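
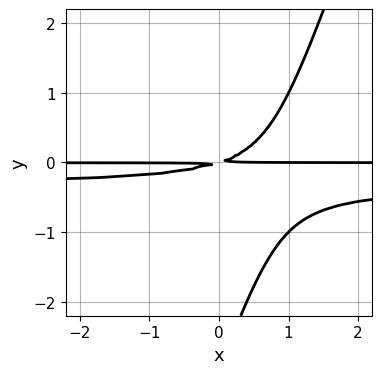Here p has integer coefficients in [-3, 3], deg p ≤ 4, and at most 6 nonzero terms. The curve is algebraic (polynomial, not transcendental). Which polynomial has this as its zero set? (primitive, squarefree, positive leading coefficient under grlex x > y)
3*x*y^2 - y^3 + x*y - 3*y^2

1. deg p = 3.
2. From the visible intercepts: the visible x-axis segment lies entirely on the curve.
3. These observations pin down the coefficients.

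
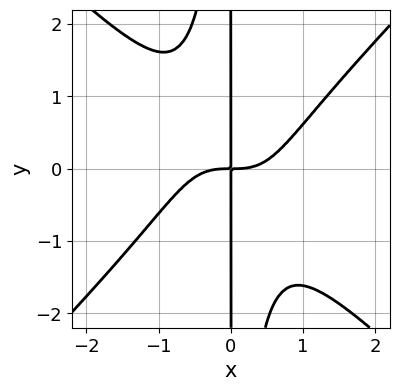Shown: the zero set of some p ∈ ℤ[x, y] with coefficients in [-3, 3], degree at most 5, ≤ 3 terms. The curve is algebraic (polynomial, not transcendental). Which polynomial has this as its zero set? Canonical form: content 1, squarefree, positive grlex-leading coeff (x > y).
(a) deg p = 4. No degree-3 curve has this shape.
(b) Observable constraints: the visible y-axis segment lies entirely on the curve.
(c) The integer polynomial consistent with all of this is the stated p.

x^4 - x^2*y^2 - x*y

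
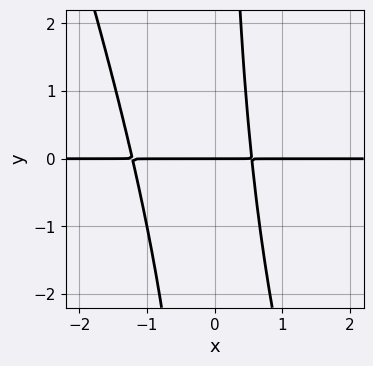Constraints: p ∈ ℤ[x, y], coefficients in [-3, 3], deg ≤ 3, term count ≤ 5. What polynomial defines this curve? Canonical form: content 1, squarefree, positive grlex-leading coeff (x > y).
3*x^2*y + x*y^2 + 2*x*y - 2*y

The degree is 3 — the shape is more complex than any degree-2 curve.
Observable constraints: it meets the y-axis at y = 0 (among the integer gridlines); the visible x-axis segment lies entirely on the curve.
The integer polynomial consistent with all of this is the stated p.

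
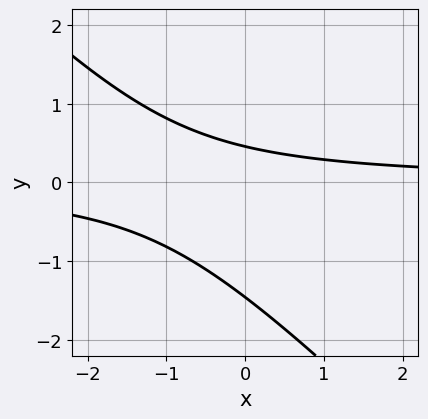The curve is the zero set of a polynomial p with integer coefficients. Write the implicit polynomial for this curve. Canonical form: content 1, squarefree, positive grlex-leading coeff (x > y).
(a) Degree: a generic line meets the curve in up to 2 points, so deg p = 2.
(b) From the axis intercepts and sections: it misses every integer gridline on the x-axis.
(c) Together with the visible shape, these determine p as stated.

3*x*y + 3*y^2 + 3*y - 2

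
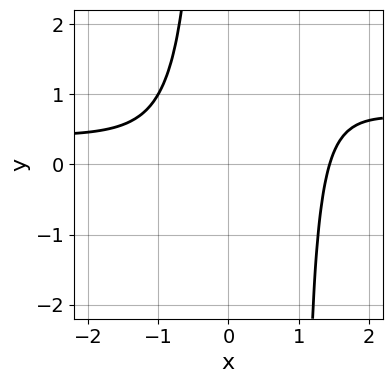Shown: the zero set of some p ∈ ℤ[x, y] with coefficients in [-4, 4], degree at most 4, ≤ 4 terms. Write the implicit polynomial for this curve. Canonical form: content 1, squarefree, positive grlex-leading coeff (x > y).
2*x^3*y - x^3 - 2*x^2*y + 3

(a) Degree: no degree-3 curve has this shape, so deg p = 4.
(b) From the axis intercepts and sections: it misses every integer gridline on the y-axis.
(c) Putting this together gives p.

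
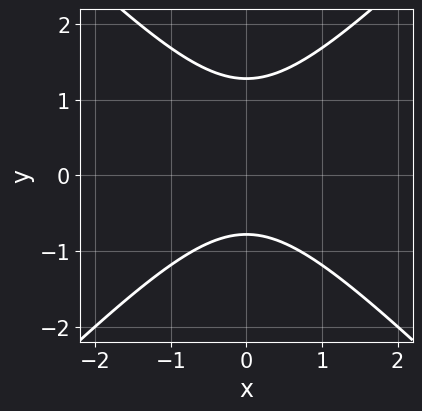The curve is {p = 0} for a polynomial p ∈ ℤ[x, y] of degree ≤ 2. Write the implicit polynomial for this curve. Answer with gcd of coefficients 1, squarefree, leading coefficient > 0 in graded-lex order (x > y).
(a) The degree is 2 — no degree-1 curve has this shape.
(b) Symmetries: it's symmetric under x → −x, forcing even powers of x.
(c) From the axis intercepts and sections: it misses every integer gridline on the x-axis.
(d) The integer polynomial consistent with all of this is the stated p.

2*x^2 - 2*y^2 + y + 2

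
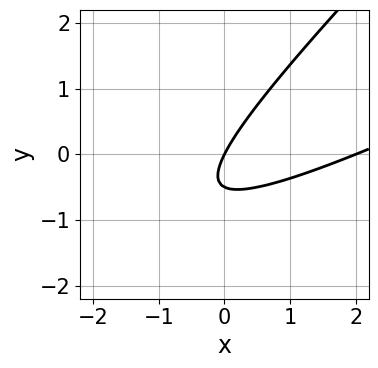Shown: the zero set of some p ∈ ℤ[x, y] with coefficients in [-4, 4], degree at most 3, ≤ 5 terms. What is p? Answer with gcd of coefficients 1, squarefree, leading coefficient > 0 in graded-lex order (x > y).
x^2 - 3*x*y + 2*y^2 - 2*x + y

(a) The degree is 2 — the shape is more complex than any degree-1 curve.
(b) From the visible intercepts: one y-axis crossing is at y = 0; the x-axis gridline crossings are at x ∈ {0, 2}.
(c) Matching integer coefficients to the picture gives p.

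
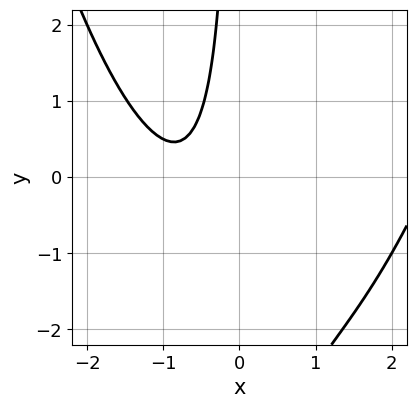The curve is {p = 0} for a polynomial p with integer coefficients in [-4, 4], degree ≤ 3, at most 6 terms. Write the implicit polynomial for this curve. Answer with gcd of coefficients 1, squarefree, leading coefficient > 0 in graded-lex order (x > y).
x^3 - x^2 - 2*x*y - 3*x - 2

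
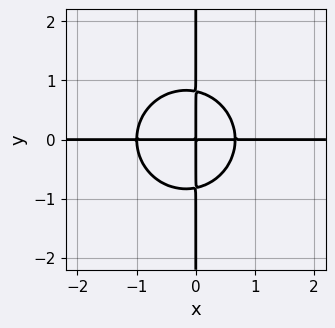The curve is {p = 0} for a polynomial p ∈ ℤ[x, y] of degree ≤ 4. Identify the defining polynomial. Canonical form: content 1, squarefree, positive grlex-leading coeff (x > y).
deg p = 4. No degree-3 curve has this shape.
Against the integer gridlines: the visible x-axis segment lies entirely on the curve; the visible y-axis segment lies entirely on the curve.
The integer polynomial consistent with all of this is the stated p.

3*x^3*y + 3*x*y^3 + x^2*y - 2*x*y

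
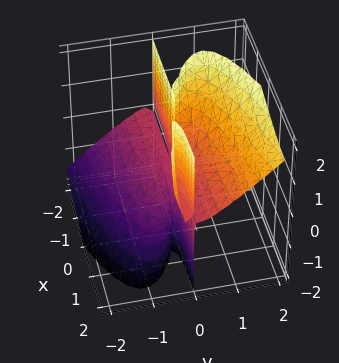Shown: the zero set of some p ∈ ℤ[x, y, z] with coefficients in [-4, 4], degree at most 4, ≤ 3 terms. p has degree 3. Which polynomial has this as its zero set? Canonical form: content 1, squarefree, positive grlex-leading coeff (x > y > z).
1. I count 2 distinct pieces. They look like related sheets of one shape, so recover p as a whole.
2. The degree is 3 — a generic line meets the surface in up to 3 points.
3. From the visible intercepts: one y-axis crossing is at y = 0; every point of the x-axis in the box is on the surface; the visible z-axis segment lies entirely on the surface.
4. The integer polynomial consistent with all of this is the stated p.

x*y*z - 3*y^3 + 3*y^2*z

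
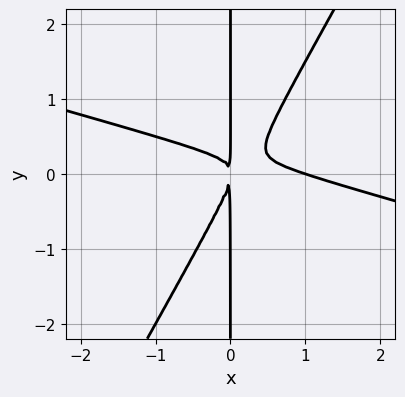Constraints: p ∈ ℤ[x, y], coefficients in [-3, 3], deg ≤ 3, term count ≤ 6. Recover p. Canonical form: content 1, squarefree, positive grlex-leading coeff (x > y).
(a) deg p = 3. No degree-2 curve has this shape.
(b) Reading off the gridlines: one x-axis crossing is at x = 1; every point of the y-axis in the box is on the curve.
(c) Together with the visible shape, these determine p as stated.

x^3 + 3*x^2*y - 2*x*y^2 - x^2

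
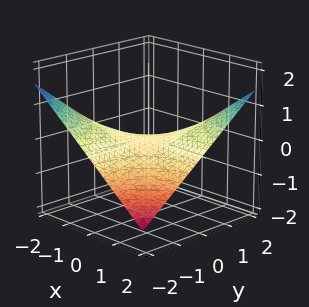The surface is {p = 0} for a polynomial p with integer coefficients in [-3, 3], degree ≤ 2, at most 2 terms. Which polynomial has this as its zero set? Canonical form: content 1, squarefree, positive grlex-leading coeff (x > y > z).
deg p = 2. A hyperbolic paraboloid; a quadric.
Reading off the gridlines: the visible x-axis segment lies entirely on the surface; it crosses the z-axis at the gridline z = 0; every point of the y-axis in the box is on the surface.
Putting this together gives p.

x*y - 3*z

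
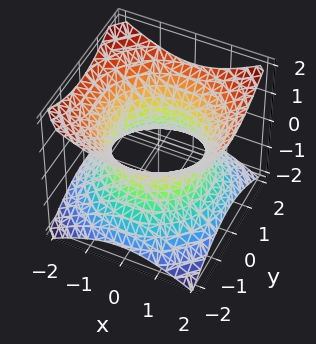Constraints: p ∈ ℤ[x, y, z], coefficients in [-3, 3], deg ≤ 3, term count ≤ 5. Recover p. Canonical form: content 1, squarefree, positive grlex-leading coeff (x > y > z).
2*x^2 + 2*y^2 - 3*z^2 - 3

Degree: one connected sheet with a waist; a quadric, so deg p = 2.
Symmetries: every cross-section ⟂ z is a circle, so x, y appear only via x² + y²; the z ↦ −z reflection is a symmetry, so z appears only in even powers.
Against the integer gridlines: a circular section at z = -1 has radius between 1 and 2; it misses every integer gridline on the z-axis.
Together with the visible shape, these determine p as stated.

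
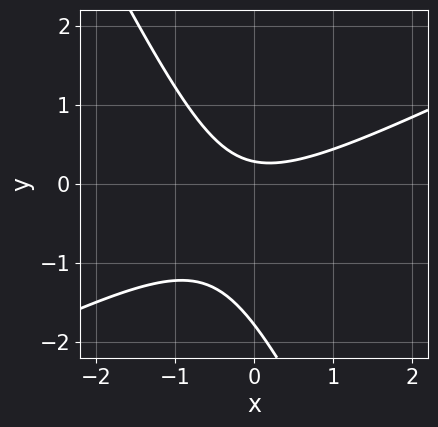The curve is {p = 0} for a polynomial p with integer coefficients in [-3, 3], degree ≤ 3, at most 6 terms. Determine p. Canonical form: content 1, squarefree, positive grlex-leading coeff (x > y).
2*x^2 - 3*x*y - 2*y^2 - 3*y + 1

(a) The degree is 2 — the shape is more complex than any degree-1 curve.
(b) Against the integer gridlines: no x-intercept at any integer in the box.
(c) The integer polynomial consistent with all of this is the stated p.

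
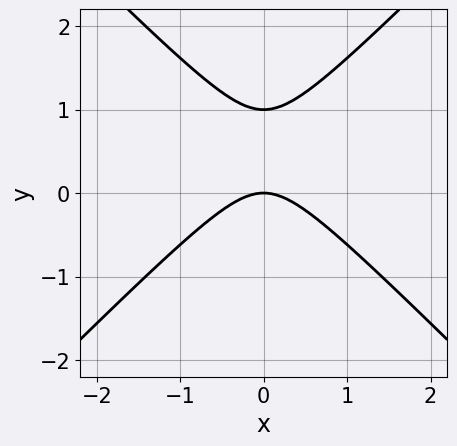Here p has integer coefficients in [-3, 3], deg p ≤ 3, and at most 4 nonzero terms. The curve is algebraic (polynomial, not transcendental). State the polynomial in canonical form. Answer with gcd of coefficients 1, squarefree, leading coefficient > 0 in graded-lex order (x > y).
x^2 - y^2 + y

First, degree: a generic line meets the curve in up to 2 points, so deg p = 2.
Next, symmetries: the x ↦ −x reflection is a symmetry, so x appears only in even powers.
Next, from the visible intercepts: the y-axis gridline crossings are at y ∈ {0, 1}; it crosses the x-axis at the gridline x = 0.
Finally, these observations pin down the coefficients.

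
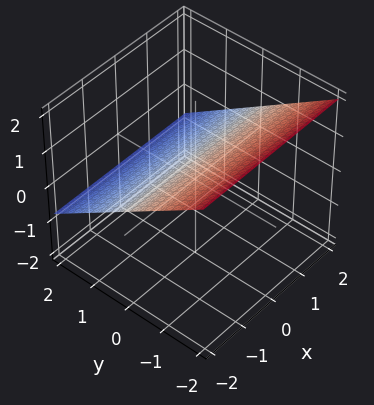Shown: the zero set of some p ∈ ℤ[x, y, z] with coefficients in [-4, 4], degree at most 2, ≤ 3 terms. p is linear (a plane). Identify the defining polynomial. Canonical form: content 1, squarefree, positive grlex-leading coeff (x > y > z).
The degree is 1 — every cross-section is a straight line — this is a plane.
Reading off the gridlines: no x-intercept at any integer in the box; it meets the y-axis at y = 1 (among the integer gridlines).
The integer polynomial consistent with all of this is the stated p.

2*y + 3*z - 2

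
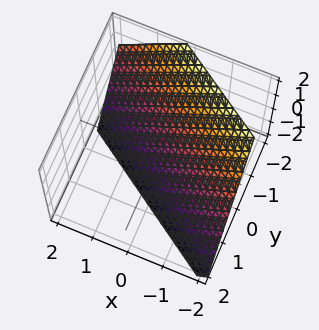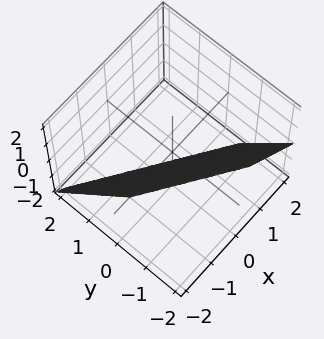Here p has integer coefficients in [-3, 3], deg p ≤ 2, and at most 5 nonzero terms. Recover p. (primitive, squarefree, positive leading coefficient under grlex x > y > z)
2*x + 3*y + 2*z + 2

First, deg p = 1. Every cross-section is a straight line — this is a plane.
Next, checking where it meets the axes: it crosses the z-axis at the gridline z = -1; it meets the x-axis at x = -1 (among the integer gridlines).
Finally, the integer polynomial consistent with all of this is the stated p.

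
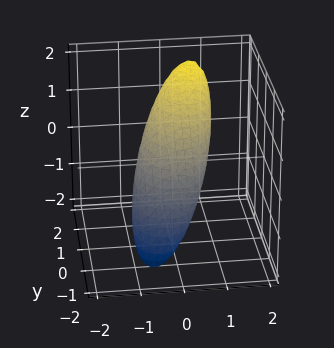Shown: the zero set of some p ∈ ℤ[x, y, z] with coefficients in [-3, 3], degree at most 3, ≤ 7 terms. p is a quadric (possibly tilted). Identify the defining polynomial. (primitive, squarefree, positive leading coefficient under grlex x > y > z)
First, deg p = 2. A generic line meets the surface in up to 2 points.
Then, from the visible intercepts: among the integer gridlines, it crosses the y-axis at y ∈ {-1, 1}; the z-axis gridline crossings are at z ∈ {-1, 1}.
Finally, together with the visible shape, these determine p as stated.

3*x^2 - 2*x*z + 2*y^2 - 3*y*z + 2*z^2 - 2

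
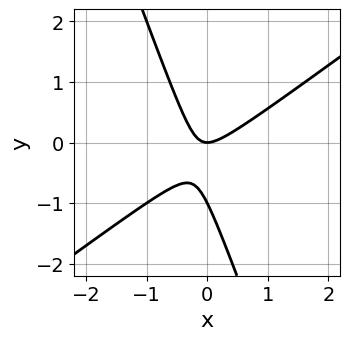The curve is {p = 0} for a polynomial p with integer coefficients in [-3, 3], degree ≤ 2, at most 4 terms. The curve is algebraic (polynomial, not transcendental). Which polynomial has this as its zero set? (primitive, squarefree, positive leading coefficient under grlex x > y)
Degree: a generic line meets the curve in up to 2 points, so deg p = 2.
From the visible intercepts: it meets the x-axis at x = 0 (among the integer gridlines); among the integer gridlines, it crosses the y-axis at y ∈ {-1, 0}.
Putting this together gives p.

2*x^2 - 2*x*y - y^2 - y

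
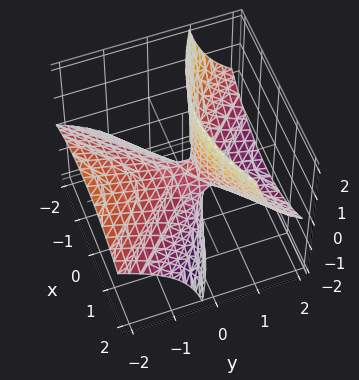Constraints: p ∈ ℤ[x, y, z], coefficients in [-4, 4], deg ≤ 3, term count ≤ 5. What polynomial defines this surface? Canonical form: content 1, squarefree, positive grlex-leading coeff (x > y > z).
x^2 - y^2 - 3*y*z + z

1. deg p = 2. A generic line meets the surface in up to 2 points.
2. From the visible intercepts: it crosses the y-axis at the gridline y = 0; it meets the z-axis at z = 0 (among the integer gridlines); it meets the x-axis at x = 0 (among the integer gridlines).
3. Putting this together gives p.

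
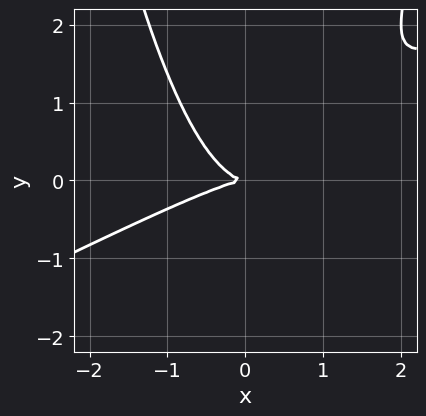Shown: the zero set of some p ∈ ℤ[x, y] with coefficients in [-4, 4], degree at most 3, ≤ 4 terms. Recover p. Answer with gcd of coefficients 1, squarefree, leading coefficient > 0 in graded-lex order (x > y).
1. deg p = 3. The shape is more complex than any degree-2 curve.
2. Reading off the gridlines: it crosses the y-axis at the gridline y = 0; it meets the x-axis at x = 0 (among the integer gridlines).
3. Matching integer coefficients to the picture gives p.

x^3 - 2*x^2*y + 2*y^2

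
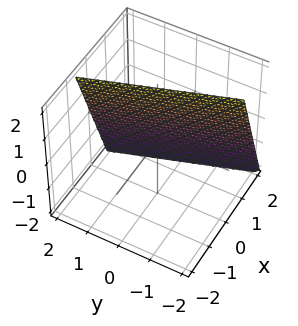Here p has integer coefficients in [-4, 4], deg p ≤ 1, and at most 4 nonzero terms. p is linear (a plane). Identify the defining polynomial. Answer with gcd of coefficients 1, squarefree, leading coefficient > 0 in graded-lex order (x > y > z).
3*x + y + z - 2

First, the degree is 1 — every cross-section is a straight line — this is a plane.
Then, from the axis intercepts and sections: it meets the y-axis at y = 2 (among the integer gridlines); it meets the z-axis at z = 2 (among the integer gridlines).
Finally, the integer polynomial consistent with all of this is the stated p.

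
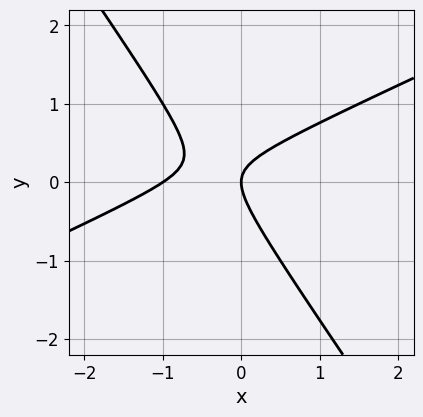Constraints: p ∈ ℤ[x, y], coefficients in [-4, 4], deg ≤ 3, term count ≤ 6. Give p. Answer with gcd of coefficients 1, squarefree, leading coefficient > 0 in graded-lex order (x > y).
Degree: no degree-1 curve has this shape, so deg p = 2.
From the visible intercepts: it meets the y-axis at y = 0 (among the integer gridlines); among the integer gridlines, it crosses the x-axis at x ∈ {-1, 0}.
Together with the visible shape, these determine p as stated.

2*x^2 - 3*x*y - 3*y^2 + 2*x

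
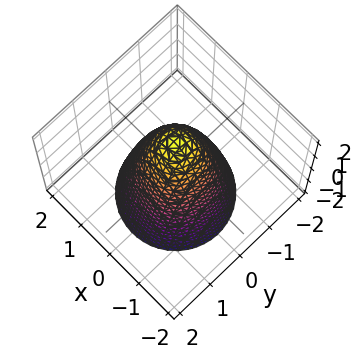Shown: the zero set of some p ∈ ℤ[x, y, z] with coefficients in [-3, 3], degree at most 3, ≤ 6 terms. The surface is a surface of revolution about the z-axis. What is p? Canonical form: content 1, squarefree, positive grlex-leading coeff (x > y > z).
(a) deg p = 2. The shape is more complex than any degree-1 surface.
(b) Symmetries: rotational symmetry about the z-axis ⇒ p depends on x, y only through x² + y².
(c) Checking where it meets the axes: a circular section at z = -1 has radius between 1 and 2; among the integer gridlines, it crosses the y-axis at y ∈ {-1, 1}; the x-axis gridline crossings are at x ∈ {-1, 1}; one z-axis crossing is at z = 2.
(d) These observations pin down the coefficients.

2*x^2 + 2*y^2 + z - 2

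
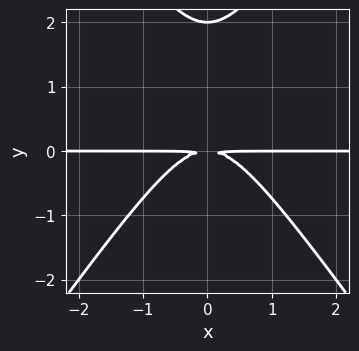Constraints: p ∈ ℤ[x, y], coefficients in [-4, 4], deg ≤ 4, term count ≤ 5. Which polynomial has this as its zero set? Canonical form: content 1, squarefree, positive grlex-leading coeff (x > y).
Degree: no degree-2 curve has this shape, so deg p = 3.
Symmetries: it's symmetric under x → −x, forcing even powers of x.
Reading off the gridlines: it crosses the y-axis at the gridline y = 2; every point of the x-axis in the box is on the curve.
The integer polynomial consistent with all of this is the stated p.

2*x^2*y - y^3 + 2*y^2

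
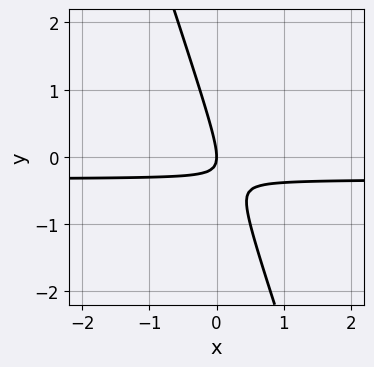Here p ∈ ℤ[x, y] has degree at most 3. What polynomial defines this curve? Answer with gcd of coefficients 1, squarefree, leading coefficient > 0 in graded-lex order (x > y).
(a) deg p = 2.
(b) Against the integer gridlines: it crosses the x-axis at the gridline x = 0; it meets the y-axis at y = 0 (among the integer gridlines).
(c) Putting this together gives p.

3*x*y + y^2 + x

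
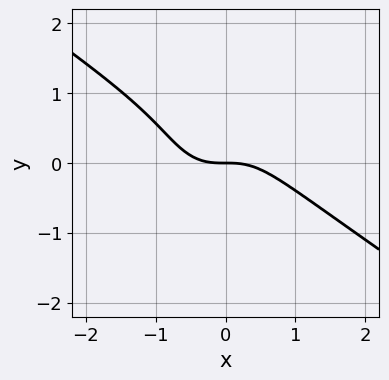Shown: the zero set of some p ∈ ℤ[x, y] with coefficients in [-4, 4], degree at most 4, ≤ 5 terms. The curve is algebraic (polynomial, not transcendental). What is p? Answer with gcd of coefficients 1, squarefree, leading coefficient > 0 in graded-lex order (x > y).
x^3 + x^2*y + y^3 - y^2 + y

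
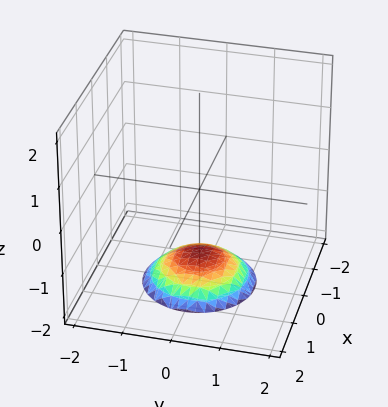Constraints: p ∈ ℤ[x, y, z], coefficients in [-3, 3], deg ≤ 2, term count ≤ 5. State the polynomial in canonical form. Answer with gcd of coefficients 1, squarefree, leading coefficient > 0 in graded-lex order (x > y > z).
(a) The degree is 2 — a generic line meets the surface in up to 2 points.
(b) By symmetry, the surface is invariant under rotation about z: p = q(x² + y², z).
(c) Against the integer gridlines: a circular section at z = -2 has radius exactly 1; it misses every integer gridline on the y-axis.
(d) Assembling these constraints gives the stated polynomial.

x^2 + y^2 + 2*z + 3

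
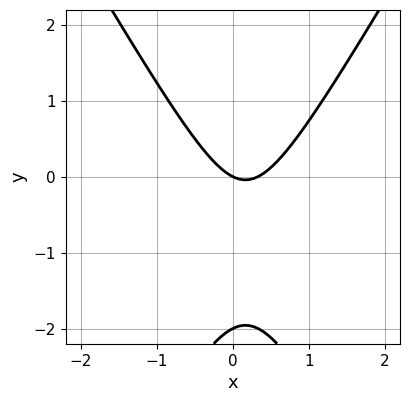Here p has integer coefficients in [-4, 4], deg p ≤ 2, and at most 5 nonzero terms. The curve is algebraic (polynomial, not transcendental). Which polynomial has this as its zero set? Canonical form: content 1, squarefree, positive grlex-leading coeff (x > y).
First, degree: no degree-1 curve has this shape, so deg p = 2.
Then, reading off the gridlines: among the integer gridlines, it crosses the y-axis at y ∈ {-2, 0}; one x-axis crossing is at x = 0.
Finally, together with the visible shape, these determine p as stated.

3*x^2 - y^2 - x - 2*y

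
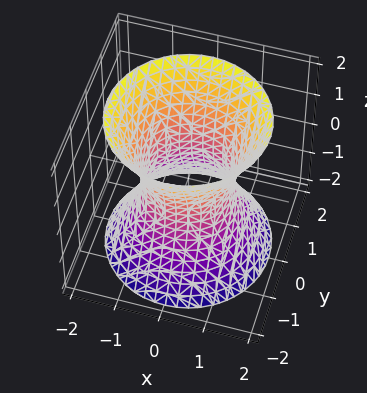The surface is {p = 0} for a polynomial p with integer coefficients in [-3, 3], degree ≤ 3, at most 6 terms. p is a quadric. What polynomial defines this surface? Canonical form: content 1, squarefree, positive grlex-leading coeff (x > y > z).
2*x^2 + 2*y^2 - z^2 - 2

First, deg p = 2.
Next, symmetries: the z ↦ −z reflection is a symmetry, so z appears only in even powers; rotational symmetry about the z-axis ⇒ p depends on x, y only through x² + y².
Then, checking where it meets the axes: the x-axis gridline crossings are at x ∈ {-1, 1}; a circular section at z = -2 has radius between 1 and 2; the surface avoids every integer z-axis point in the box; among the integer gridlines, it crosses the y-axis at y ∈ {-1, 1}.
Finally, matching integer coefficients to the picture gives p.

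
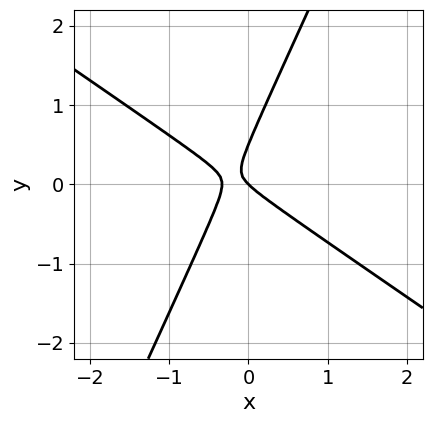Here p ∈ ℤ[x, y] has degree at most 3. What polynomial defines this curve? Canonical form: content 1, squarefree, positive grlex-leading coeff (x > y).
Degree: no degree-1 curve has this shape, so deg p = 2.
Checking where it meets the axes: one x-axis crossing is at x = 0; it crosses the y-axis at the gridline y = 0.
These observations pin down the coefficients.

3*x^2 + 3*x*y - 2*y^2 + x + y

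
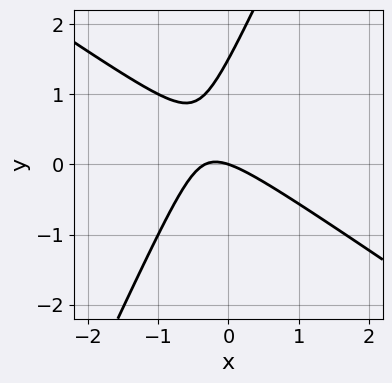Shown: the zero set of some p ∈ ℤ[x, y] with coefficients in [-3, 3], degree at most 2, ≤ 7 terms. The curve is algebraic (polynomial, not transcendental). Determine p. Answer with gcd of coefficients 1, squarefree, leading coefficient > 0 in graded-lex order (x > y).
1. The degree is 2 — no degree-1 curve has this shape.
2. Reading off the gridlines: one x-axis crossing is at x = 0; it meets the y-axis at y = 0 (among the integer gridlines).
3. Fitting integer coefficients to these (and the overall shape) gives p.

3*x^2 + 3*x*y - 2*y^2 + x + 3*y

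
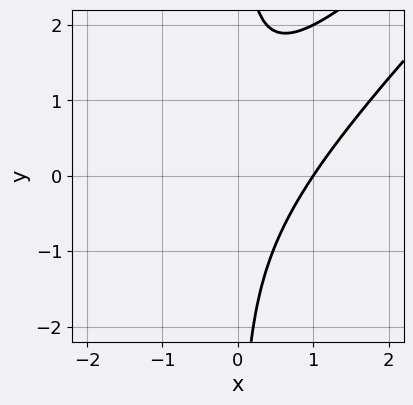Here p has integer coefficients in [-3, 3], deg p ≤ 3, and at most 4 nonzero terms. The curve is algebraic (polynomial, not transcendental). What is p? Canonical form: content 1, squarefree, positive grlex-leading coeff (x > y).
First, deg p = 3. The shape is more complex than any degree-2 curve.
Then, reading off the gridlines: it meets the x-axis at x = 1 (among the integer gridlines); it misses every integer gridline on the y-axis.
Finally, the integer polynomial consistent with all of this is the stated p.

x^3 - 2*x^2*y + x*y^2 - 1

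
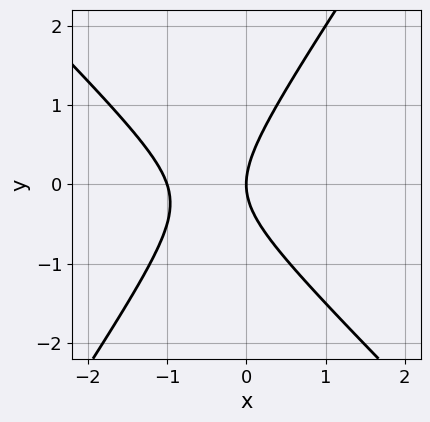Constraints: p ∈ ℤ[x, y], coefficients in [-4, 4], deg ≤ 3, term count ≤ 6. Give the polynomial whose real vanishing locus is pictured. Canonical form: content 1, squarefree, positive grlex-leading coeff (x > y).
1. The degree is 2 — the shape is more complex than any degree-1 curve.
2. Reading off the gridlines: it meets the y-axis at y = 0 (among the integer gridlines); among the integer gridlines, it crosses the x-axis at x ∈ {-1, 0}.
3. The integer polynomial consistent with all of this is the stated p.

3*x^2 + x*y - 2*y^2 + 3*x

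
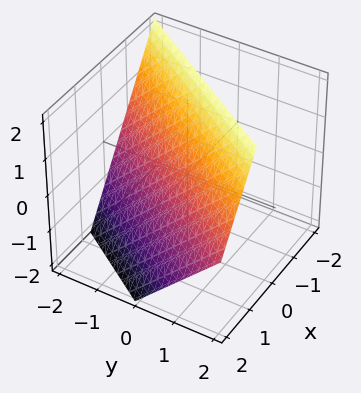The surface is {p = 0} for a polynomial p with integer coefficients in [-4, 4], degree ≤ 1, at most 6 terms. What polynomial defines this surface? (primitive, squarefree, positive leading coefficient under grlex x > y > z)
3*x - 2*y + 2*z - 2

1. Degree: every cross-section is a straight line — this is a plane, so deg p = 1.
2. Observable constraints: one y-axis crossing is at y = -1; it crosses the z-axis at the gridline z = 1.
3. Putting this together gives p.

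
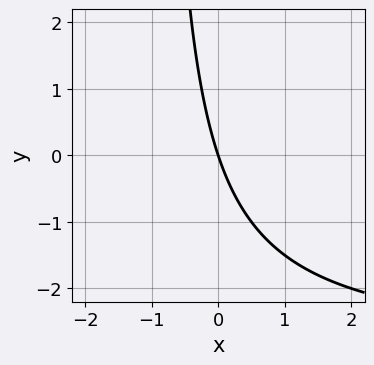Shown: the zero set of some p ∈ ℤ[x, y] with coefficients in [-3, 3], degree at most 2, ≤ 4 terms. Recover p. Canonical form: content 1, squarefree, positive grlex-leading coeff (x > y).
Degree: the shape is more complex than any degree-1 curve, so deg p = 2.
Observable constraints: it crosses the x-axis at the gridline x = 0; it crosses the y-axis at the gridline y = 0.
Fitting integer coefficients to these (and the overall shape) gives p.

x*y + 3*x + y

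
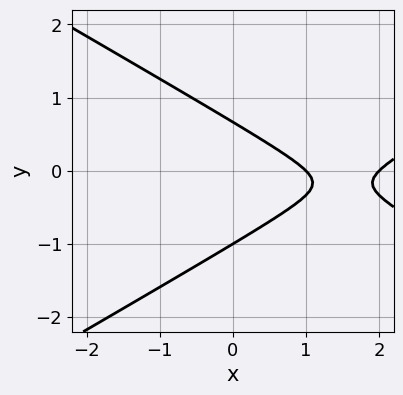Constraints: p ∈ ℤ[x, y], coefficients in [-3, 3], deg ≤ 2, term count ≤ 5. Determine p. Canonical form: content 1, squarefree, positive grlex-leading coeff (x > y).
1. The degree is 2 — the shape is more complex than any degree-1 curve.
2. From the axis intercepts and sections: among the integer gridlines, it crosses the x-axis at x ∈ {1, 2}; one y-axis crossing is at y = -1.
3. These observations pin down the coefficients.

x^2 - 3*y^2 - 3*x - y + 2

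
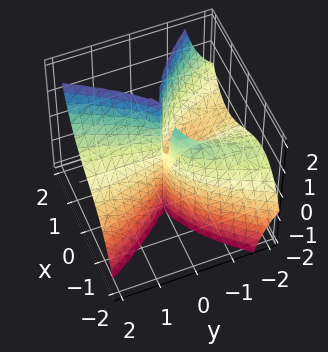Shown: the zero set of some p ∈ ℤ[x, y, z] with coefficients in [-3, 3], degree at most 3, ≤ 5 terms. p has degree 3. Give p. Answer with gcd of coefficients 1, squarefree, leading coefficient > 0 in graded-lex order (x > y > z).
2*x^3 - 2*y^2*z + 3*x*y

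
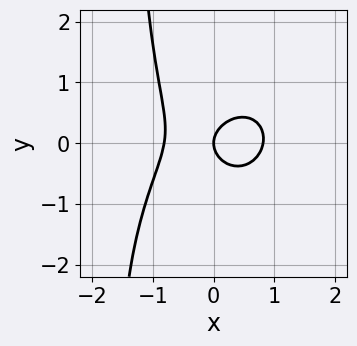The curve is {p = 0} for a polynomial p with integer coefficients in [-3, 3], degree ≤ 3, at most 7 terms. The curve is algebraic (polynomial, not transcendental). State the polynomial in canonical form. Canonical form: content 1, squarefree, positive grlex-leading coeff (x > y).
3*x^3 - x^2*y + 2*x*y^2 + 3*y^2 - 2*x

1. The degree is 3 — a generic line meets the curve in up to 3 points.
2. Reading off the gridlines: it crosses the x-axis at the gridline x = 0; it meets the y-axis at y = 0 (among the integer gridlines).
3. These observations pin down the coefficients.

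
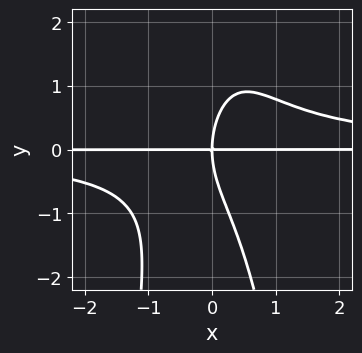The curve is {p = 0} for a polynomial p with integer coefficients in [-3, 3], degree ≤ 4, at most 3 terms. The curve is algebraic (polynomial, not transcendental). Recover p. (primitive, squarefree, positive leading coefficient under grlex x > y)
3*x^2*y^2 + y^3 - 3*x*y

First, the degree is 4 — a generic line meets the curve in up to 4 points.
Then, from the axis intercepts and sections: it meets the y-axis at y = 0 (among the integer gridlines); every point of the x-axis in the box is on the curve.
Finally, fitting integer coefficients to these (and the overall shape) gives p.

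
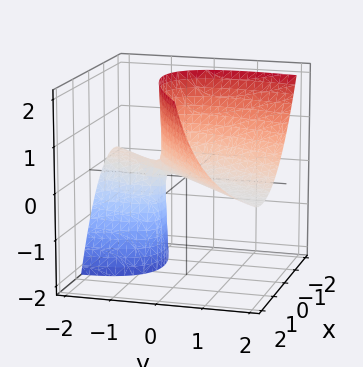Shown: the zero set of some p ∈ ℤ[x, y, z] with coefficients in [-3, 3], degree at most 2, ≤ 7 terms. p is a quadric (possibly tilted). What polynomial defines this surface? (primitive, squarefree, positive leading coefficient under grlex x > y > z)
2*x^2 - 3*x*y + y^2 - 3*y*z - 2*z

(a) deg p = 2. The shape is more complex than any degree-1 surface.
(b) Reading off the gridlines: it meets the z-axis at z = 0 (among the integer gridlines); it crosses the x-axis at the gridline x = 0.
(c) Putting this together gives p.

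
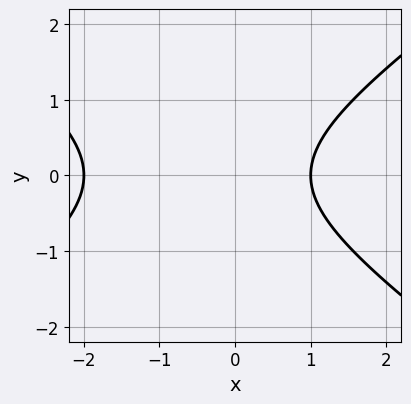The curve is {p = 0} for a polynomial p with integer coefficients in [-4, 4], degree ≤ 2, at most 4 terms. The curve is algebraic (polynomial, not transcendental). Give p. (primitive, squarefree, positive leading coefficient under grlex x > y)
x^2 - 2*y^2 + x - 2

(a) The degree is 2 — a generic line meets the curve in up to 2 points.
(b) Symmetries: mirror symmetry y ↦ −y ⇒ only even powers of y.
(c) From the axis intercepts and sections: no y-intercept at any integer in the box; the x-axis gridline crossings are at x ∈ {-2, 1}.
(d) Together with the visible shape, these determine p as stated.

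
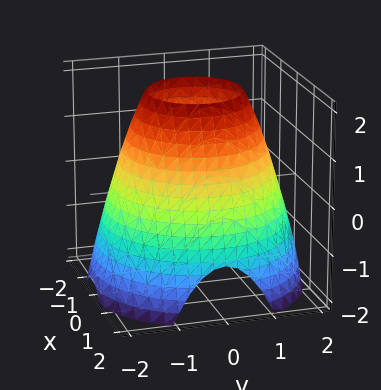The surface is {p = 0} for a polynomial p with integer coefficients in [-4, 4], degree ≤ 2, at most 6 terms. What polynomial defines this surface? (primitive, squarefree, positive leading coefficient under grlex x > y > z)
x^2 + y^2 + z - 3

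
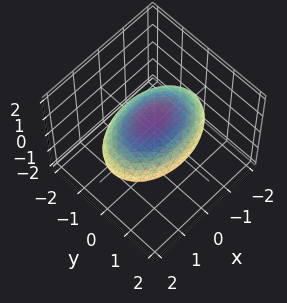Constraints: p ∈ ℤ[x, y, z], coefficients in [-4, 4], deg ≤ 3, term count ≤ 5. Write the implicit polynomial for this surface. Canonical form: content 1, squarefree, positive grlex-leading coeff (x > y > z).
x^2 + 2*y^2 + 3*z^2 - 3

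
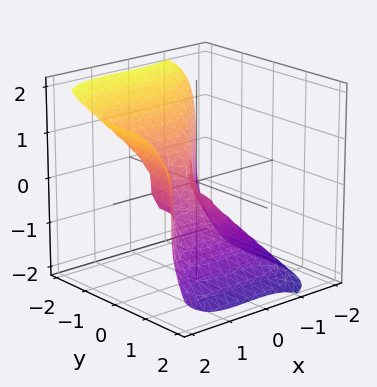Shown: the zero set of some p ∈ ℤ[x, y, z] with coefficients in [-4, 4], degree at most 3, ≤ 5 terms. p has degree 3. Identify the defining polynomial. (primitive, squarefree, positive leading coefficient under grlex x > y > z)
First, the degree is 3 — no degree-2 surface has this shape.
Then, checking where it meets the axes: it meets the y-axis at y = 0 (among the integer gridlines); among the integer gridlines, it crosses the x-axis at x ∈ {0, 1}; it crosses the z-axis at the gridline z = 0.
Finally, solving for integer coefficients yields p as stated.

x^3 - y^3 - z^3 - x^2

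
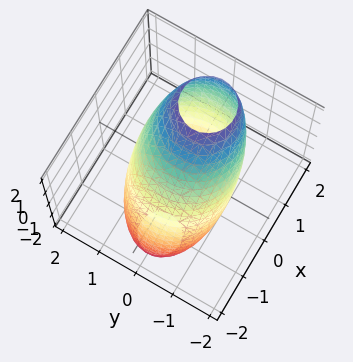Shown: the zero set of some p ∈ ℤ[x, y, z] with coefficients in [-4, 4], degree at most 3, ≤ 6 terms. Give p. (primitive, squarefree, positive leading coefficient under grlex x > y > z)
2*x^2 - 2*x*z + 2*y^2 + z^2 - 3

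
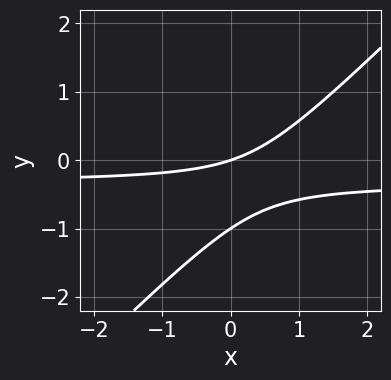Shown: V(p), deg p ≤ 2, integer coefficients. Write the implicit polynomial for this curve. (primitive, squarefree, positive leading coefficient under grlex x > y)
1. The degree is 2 — a generic line meets the curve in up to 2 points.
2. From the axis intercepts and sections: it meets the x-axis at x = 0 (among the integer gridlines); the y-axis gridline crossings are at y ∈ {-1, 0}.
3. Fitting integer coefficients to these (and the overall shape) gives p.

3*x*y - 3*y^2 + x - 3*y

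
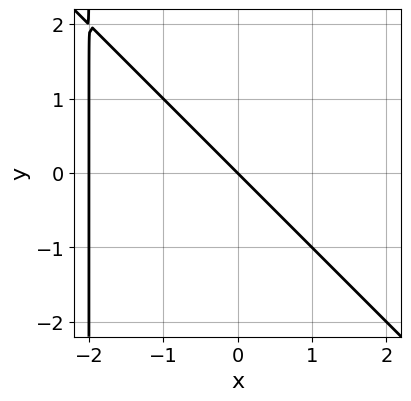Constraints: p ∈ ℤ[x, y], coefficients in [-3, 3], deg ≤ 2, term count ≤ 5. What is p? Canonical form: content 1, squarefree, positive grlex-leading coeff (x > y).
x^2 + x*y + 2*x + 2*y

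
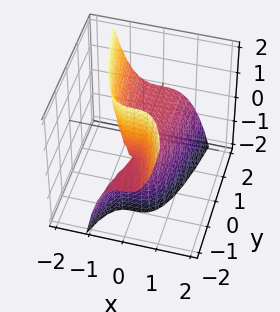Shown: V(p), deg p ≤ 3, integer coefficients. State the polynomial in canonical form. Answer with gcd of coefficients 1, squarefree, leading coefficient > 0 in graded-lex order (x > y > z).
First, deg p = 3. A generic line meets the surface in up to 3 points.
Then, from the visible intercepts: it meets the z-axis at z = 0 (among the integer gridlines); the visible y-axis segment lies entirely on the surface.
Finally, fitting integer coefficients to these (and the overall shape) gives p.

2*x^3 + y*z + z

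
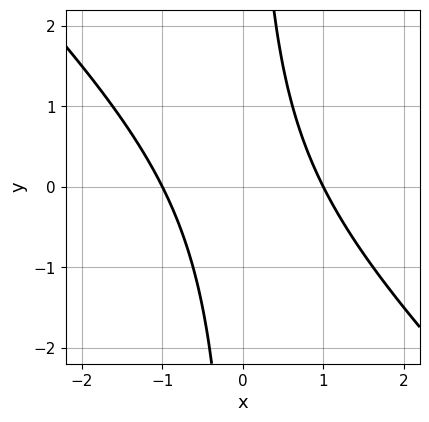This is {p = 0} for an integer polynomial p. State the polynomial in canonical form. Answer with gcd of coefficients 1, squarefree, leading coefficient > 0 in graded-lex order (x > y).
x^2 + x*y - 1

First, degree: a generic line meets the curve in up to 2 points, so deg p = 2.
Then, observable constraints: the curve avoids every integer y-axis point in the box; the x-axis gridline crossings are at x ∈ {-1, 1}.
Finally, these observations pin down the coefficients.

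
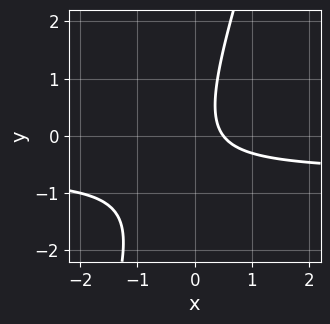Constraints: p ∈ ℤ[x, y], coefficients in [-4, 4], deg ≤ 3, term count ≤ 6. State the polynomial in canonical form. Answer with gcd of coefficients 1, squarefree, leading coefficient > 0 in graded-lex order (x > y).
deg p = 2.
Observable constraints: no y-intercept at any integer in the box.
Assembling these constraints gives the stated polynomial.

3*x*y - y^2 + 2*x - 1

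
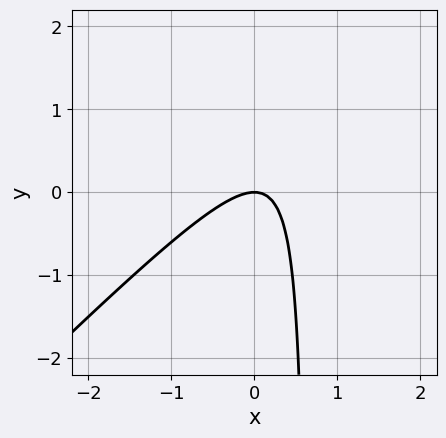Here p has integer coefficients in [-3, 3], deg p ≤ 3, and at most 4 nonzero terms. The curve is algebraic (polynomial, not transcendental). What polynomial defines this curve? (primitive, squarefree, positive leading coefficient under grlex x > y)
3*x^2 - 3*x*y + 2*y

1. deg p = 2.
2. From the visible intercepts: it crosses the x-axis at the gridline x = 0; it meets the y-axis at y = 0 (among the integer gridlines).
3. Together with the visible shape, these determine p as stated.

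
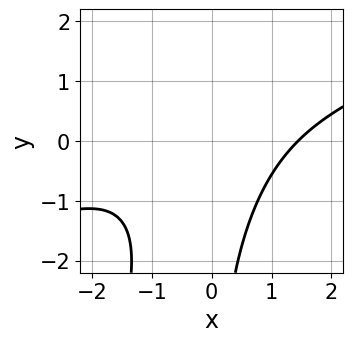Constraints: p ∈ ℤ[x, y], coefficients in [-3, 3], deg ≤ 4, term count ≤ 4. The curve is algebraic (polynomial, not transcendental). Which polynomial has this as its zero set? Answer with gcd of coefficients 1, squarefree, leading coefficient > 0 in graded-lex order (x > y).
x^3 - 3*x^2*y + x*y^2 - 3

Degree: no degree-2 curve has this shape, so deg p = 3.
Against the integer gridlines: it misses every integer gridline on the y-axis.
Putting this together gives p.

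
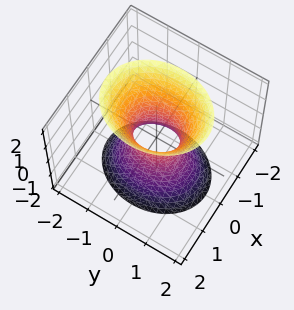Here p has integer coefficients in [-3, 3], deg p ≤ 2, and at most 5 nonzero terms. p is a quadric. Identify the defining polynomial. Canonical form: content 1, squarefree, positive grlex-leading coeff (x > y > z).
3*x^2 + 2*y^2 - z^2 - 1

1. deg p = 2. One connected sheet with a waist; a quadric.
2. Symmetries: the z ↦ −z reflection is a symmetry, so z appears only in even powers; mirror symmetry x ↦ −x ⇒ only even powers of x; mirror symmetry y ↦ −y ⇒ only even powers of y.
3. From the axis intercepts and sections: it misses every integer gridline on the z-axis.
4. Fitting integer coefficients to these (and the overall shape) gives p.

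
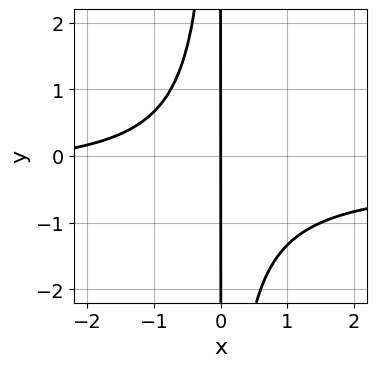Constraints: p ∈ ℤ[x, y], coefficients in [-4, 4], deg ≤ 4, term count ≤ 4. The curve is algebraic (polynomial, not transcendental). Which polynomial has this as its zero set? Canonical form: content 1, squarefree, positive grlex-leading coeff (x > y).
3*x^2*y + x^2 + 3*x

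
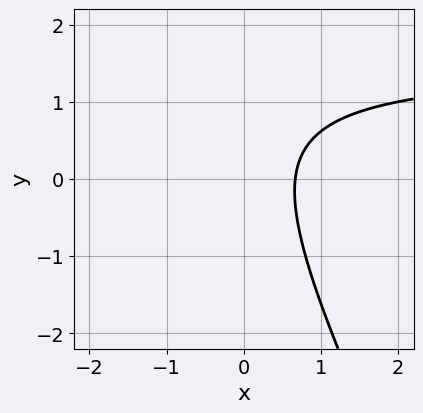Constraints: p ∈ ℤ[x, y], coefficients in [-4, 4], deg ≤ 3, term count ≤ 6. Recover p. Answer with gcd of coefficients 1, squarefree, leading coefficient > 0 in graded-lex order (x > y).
2*x*y + y^2 - 3*x - y + 2

(a) The degree is 2 — no degree-1 curve has this shape.
(b) Against the integer gridlines: it misses every integer gridline on the y-axis.
(c) Together with the visible shape, these determine p as stated.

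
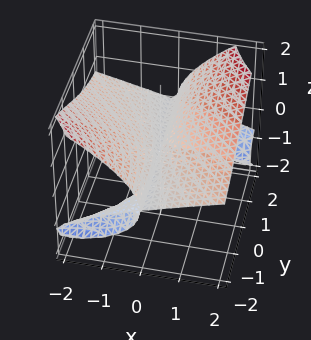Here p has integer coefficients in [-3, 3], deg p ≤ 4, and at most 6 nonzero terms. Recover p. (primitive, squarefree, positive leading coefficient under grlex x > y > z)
3*x*y*z - 3*z^3 + 2*x^2 + x*z

(a) I count 3 distinct pieces.
(b) Degree: the shape is more complex than any degree-2 surface, so deg p = 3.
(c) From the axis intercepts and sections: the visible y-axis segment lies entirely on the surface; one z-axis crossing is at z = 0; one x-axis crossing is at x = 0.
(d) The integer polynomial consistent with all of this is the stated p.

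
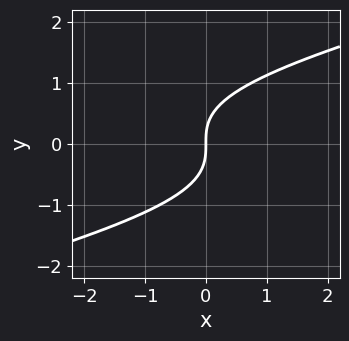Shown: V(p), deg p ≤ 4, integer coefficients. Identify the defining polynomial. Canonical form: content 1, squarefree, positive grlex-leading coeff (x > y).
x*y^2 - 3*y^3 + 3*x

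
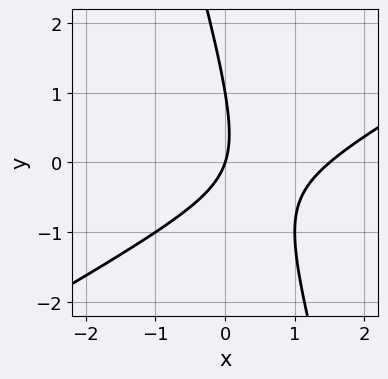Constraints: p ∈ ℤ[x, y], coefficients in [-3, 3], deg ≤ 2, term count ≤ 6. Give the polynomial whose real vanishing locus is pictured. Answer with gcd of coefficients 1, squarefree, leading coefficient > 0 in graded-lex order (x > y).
deg p = 2. The shape is more complex than any degree-1 curve.
From the axis intercepts and sections: the y-axis gridline crossings are at y ∈ {0, 1}; it meets the x-axis at x = 0 (among the integer gridlines).
The integer polynomial consistent with all of this is the stated p.

2*x^2 - 3*x*y - y^2 - 3*x + y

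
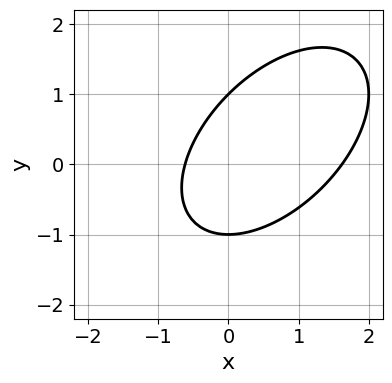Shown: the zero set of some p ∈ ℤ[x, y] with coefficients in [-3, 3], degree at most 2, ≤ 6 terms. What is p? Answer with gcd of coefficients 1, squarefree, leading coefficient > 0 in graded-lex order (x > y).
First, deg p = 2. A generic line meets the curve in up to 2 points.
Then, against the integer gridlines: the y-axis gridline crossings are at y ∈ {-1, 1}.
Finally, the integer polynomial consistent with all of this is the stated p.

x^2 - x*y + y^2 - x - 1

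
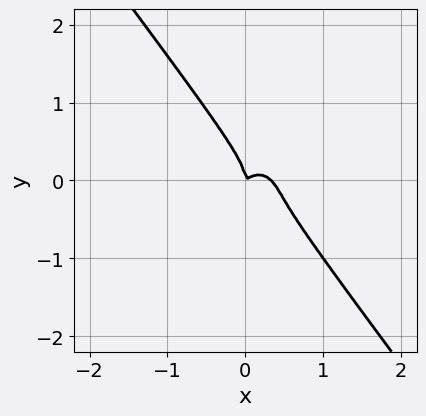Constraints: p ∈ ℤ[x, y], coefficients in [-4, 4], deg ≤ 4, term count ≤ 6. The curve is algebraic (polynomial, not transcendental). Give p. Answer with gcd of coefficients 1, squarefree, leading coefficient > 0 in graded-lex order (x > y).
3*x^3 + x*y^2 + 2*y^3 - x^2 + x*y

First, the degree is 3 — a generic line meets the curve in up to 3 points.
Then, reading off the gridlines: it meets the y-axis at y = 0 (among the integer gridlines); it crosses the x-axis at the gridline x = 0.
Finally, the integer polynomial consistent with all of this is the stated p.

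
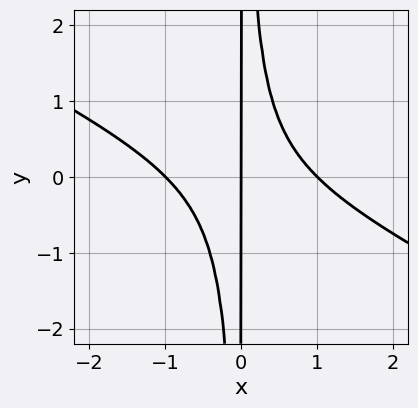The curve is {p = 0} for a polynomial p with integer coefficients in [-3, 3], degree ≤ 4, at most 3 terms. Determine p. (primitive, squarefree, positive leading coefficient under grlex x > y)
x^3 + 2*x^2*y - x

First, degree: no degree-2 curve has this shape, so deg p = 3.
Then, against the integer gridlines: every point of the y-axis in the box is on the curve; among the integer gridlines, it crosses the x-axis at x ∈ {-1, 0, 1}.
Finally, the integer polynomial consistent with all of this is the stated p.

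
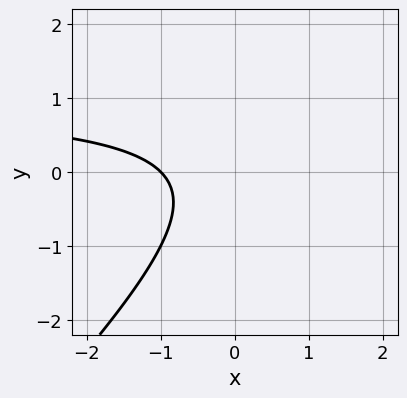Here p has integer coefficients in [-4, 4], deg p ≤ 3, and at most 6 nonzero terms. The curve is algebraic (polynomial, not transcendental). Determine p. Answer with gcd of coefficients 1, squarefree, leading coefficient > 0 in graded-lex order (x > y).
x*y - y^2 - x - 1

deg p = 2. The shape is more complex than any degree-1 curve.
From the axis intercepts and sections: it meets the x-axis at x = -1 (among the integer gridlines); the curve avoids every integer y-axis point in the box.
Matching integer coefficients to the picture gives p.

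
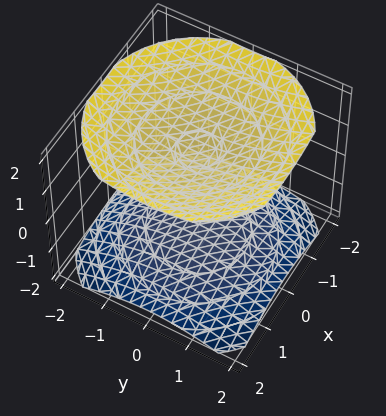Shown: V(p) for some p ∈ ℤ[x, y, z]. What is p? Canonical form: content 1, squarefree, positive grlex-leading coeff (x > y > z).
x^2 + y^2 - 2*z^2 + 3

1. There are 2 components.
2. deg p = 2.
3. Symmetries: rotational symmetry about the z-axis ⇒ p depends on x, y only through x² + y²; the z ↦ −z reflection is a symmetry, so z appears only in even powers.
4. Checking where it meets the axes: it misses every integer gridline on the y-axis; the surface avoids every integer x-axis point in the box.
5. The integer polynomial consistent with all of this is the stated p.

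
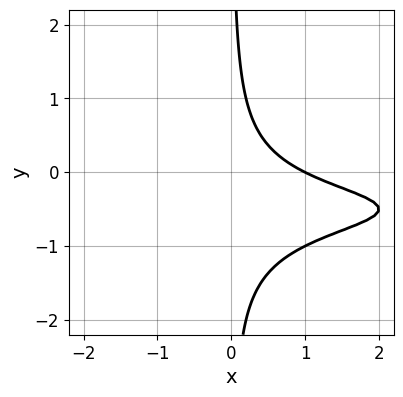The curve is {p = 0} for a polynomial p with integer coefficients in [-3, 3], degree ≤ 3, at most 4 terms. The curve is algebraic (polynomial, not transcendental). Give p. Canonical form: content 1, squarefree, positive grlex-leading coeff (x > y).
(a) The degree is 3 — no degree-2 curve has this shape.
(b) Observable constraints: it misses every integer gridline on the y-axis; it crosses the x-axis at the gridline x = 1.
(c) Fitting integer coefficients to these (and the overall shape) gives p.

2*x*y^2 + 2*x*y + x - 1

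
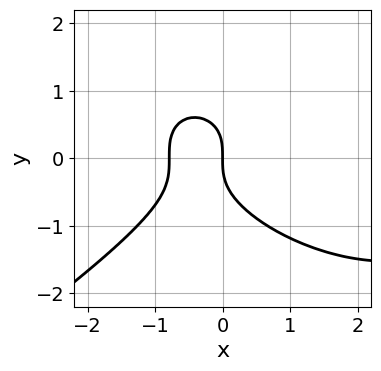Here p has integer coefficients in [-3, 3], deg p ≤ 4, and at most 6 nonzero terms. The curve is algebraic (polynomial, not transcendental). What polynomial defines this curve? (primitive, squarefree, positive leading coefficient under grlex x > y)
First, deg p = 3. A generic line meets the curve in up to 3 points.
Next, observable constraints: it meets the x-axis at x = 0 (among the integer gridlines); it meets the y-axis at y = 0 (among the integer gridlines).
Finally, these observations pin down the coefficients.

x^3 - 3*y^3 - 3*x^2 - 3*x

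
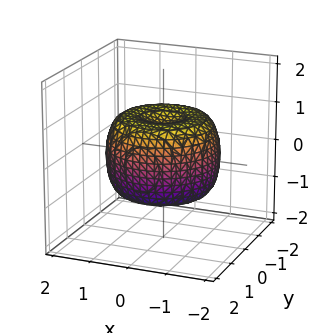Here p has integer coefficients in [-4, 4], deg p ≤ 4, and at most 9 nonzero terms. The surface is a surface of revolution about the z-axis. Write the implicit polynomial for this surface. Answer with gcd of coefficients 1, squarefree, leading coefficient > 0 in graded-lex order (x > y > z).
2*x^4 + 4*x^2*y^2 + 2*y^4 - 3*x^2 - 3*y^2 + 3*z^2 - 2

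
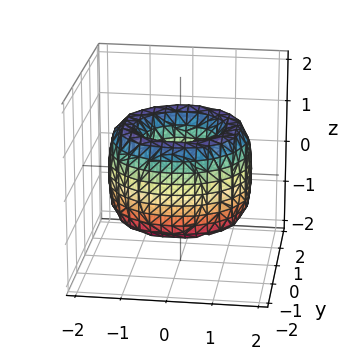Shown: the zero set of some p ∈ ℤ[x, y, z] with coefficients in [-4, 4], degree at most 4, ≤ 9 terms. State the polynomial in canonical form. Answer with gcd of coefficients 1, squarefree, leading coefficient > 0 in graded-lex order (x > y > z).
First, the degree is 4 — a generic line meets the surface in up to 4 points.
Then, symmetries: the surface is invariant under rotation about z: p = q(x² + y², z).
Next, from the axis intercepts and sections: a circular section at z = -1 has radius exactly 1; the surface avoids every integer z-axis point in the box.
Finally, putting this together gives p.

x^4 + 2*x^2*y^2 + y^4 - 3*x^2 - 3*y^2 + z^2 + 1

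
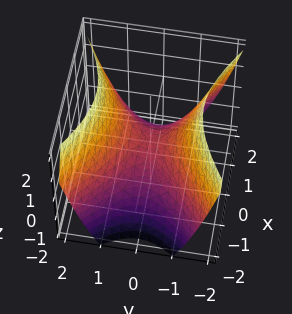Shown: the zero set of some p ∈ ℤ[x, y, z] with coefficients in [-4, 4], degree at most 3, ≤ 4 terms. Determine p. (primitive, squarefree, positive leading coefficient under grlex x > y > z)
(a) The degree is 2 — a saddle surface; a quadric.
(b) Symmetries: the y ↦ −y reflection is a symmetry, so y appears only in even powers; it's symmetric under x → −x, forcing even powers of x.
(c) Checking where it meets the axes: it crosses the y-axis at the gridline y = 0; it crosses the x-axis at the gridline x = 0; it crosses the z-axis at the gridline z = 0.
(d) The integer polynomial consistent with all of this is the stated p.

2*x^2 - 3*y^2 + 3*z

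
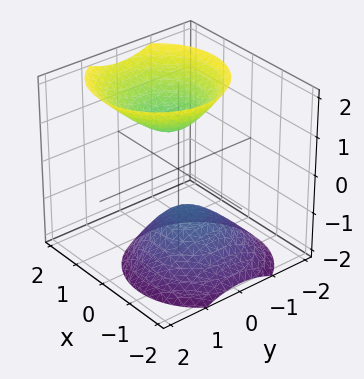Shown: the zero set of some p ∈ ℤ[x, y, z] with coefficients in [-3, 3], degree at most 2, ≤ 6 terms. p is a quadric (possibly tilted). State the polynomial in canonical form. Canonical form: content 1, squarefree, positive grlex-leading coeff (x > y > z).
1. The picture has 2 separate pieces. Treating them together as one polynomial.
2. deg p = 2. A generic line meets the surface in up to 2 points.
3. Checking where it meets the axes: the surface avoids every integer x-axis point in the box; no y-intercept at any integer in the box.
4. Putting this together gives p. Check: (0, 0, 1) on the z-axis lies on the surface, and p(0, 0, 1) = 0. ✓

3*x^2 - 2*x*z + 3*y^2 - 2*z^2 + 2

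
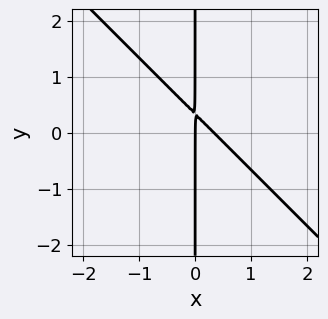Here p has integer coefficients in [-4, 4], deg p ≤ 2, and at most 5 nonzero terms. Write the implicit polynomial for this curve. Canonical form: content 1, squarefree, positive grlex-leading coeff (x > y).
The degree is 2 — a generic line meets the curve in up to 2 points.
From the visible intercepts: one x-axis crossing is at x = 0; every point of the y-axis in the box is on the curve.
Putting this together gives p.

3*x^2 + 3*x*y - x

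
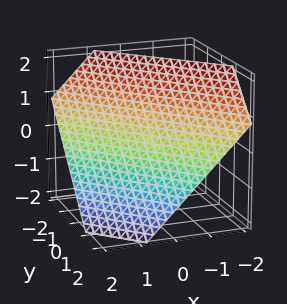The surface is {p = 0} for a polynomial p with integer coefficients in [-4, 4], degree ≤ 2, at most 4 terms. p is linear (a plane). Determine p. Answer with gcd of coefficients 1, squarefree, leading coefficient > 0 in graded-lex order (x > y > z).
3*x + 3*y + 3*z - 2

1. Degree: every cross-section is a straight line — this is a plane, so deg p = 1.
2. Solving for integer coefficients yields p as stated.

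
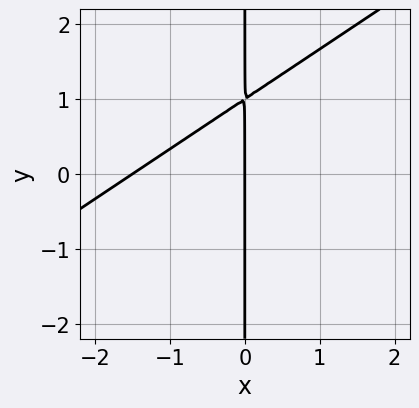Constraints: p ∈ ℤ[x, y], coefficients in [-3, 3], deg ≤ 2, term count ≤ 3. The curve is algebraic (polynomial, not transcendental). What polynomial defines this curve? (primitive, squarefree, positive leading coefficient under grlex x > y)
2*x^2 - 3*x*y + 3*x

(a) deg p = 2. No degree-1 curve has this shape.
(b) Checking where it meets the axes: every point of the y-axis in the box is on the curve; it crosses the x-axis at the gridline x = 0.
(c) Putting this together gives p.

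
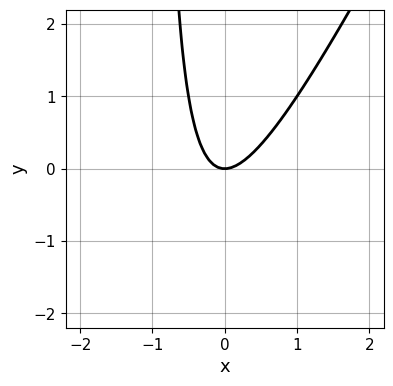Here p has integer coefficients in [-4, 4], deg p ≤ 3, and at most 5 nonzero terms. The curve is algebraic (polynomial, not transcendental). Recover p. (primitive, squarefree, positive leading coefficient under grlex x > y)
2*x^2 - x*y - y

The degree is 2 — a generic line meets the curve in up to 2 points.
Reading off the gridlines: it meets the x-axis at x = 0 (among the integer gridlines); it meets the y-axis at y = 0 (among the integer gridlines).
Putting this together gives p.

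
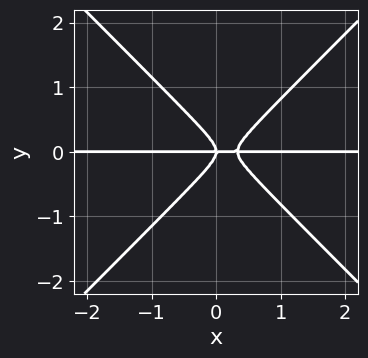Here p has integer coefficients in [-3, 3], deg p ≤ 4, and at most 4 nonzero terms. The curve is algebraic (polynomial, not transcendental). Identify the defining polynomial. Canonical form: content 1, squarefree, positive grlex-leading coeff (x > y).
First, the degree is 3 — the shape is more complex than any degree-2 curve.
Next, from the visible intercepts: every point of the x-axis in the box is on the curve; it meets the y-axis at y = 0 (among the integer gridlines).
Finally, solving for integer coefficients yields p as stated.

3*x^2*y - 3*y^3 - x*y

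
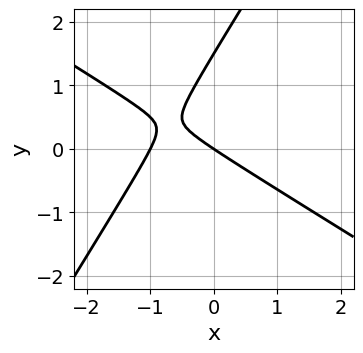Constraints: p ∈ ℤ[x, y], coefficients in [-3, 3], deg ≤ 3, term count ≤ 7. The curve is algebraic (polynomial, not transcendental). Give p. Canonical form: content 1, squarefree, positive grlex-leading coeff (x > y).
2*x^2 + 2*x*y - 2*y^2 + 2*x + 3*y

First, degree: no degree-1 curve has this shape, so deg p = 2.
Then, from the axis intercepts and sections: one y-axis crossing is at y = 0; the x-axis gridline crossings are at x ∈ {-1, 0}.
Finally, assembling these constraints gives the stated polynomial.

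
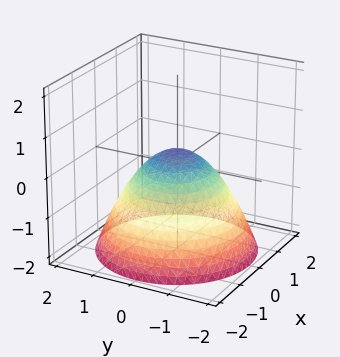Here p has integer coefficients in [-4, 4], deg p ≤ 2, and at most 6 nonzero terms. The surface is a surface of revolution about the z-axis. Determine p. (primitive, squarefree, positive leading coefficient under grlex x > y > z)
First, the degree is 2 — no degree-1 surface has this shape.
Next, symmetries: rotational symmetry about the z-axis ⇒ p depends on x, y only through x² + y².
Next, checking where it meets the axes: a circular section at z = -2 has radius between 1 and 2.
Finally, matching integer coefficients to the picture gives p.

2*x^2 + 2*y^2 + 3*z - 1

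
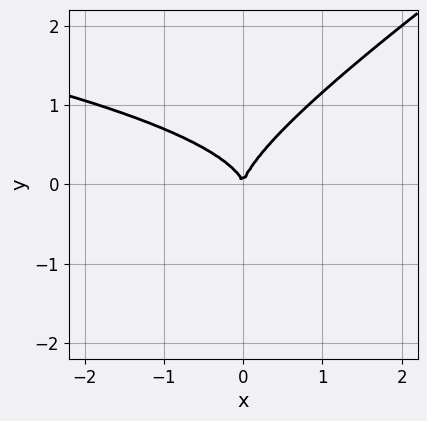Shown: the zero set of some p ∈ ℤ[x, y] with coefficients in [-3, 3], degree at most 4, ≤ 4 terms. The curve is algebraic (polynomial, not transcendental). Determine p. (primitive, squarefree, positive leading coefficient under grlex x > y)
2*x*y^2 - 3*y^3 + 2*x^2

1. The degree is 3 — the shape is more complex than any degree-2 curve.
2. Observable constraints: one x-axis crossing is at x = 0; it meets the y-axis at y = 0 (among the integer gridlines).
3. Together with the visible shape, these determine p as stated.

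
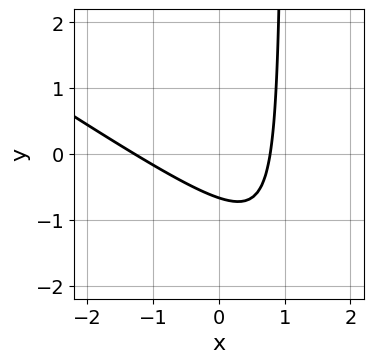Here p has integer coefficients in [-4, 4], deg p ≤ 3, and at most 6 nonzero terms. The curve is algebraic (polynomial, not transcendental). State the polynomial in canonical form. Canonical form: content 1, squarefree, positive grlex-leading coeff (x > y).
1. deg p = 2.
2. Matching integer coefficients to the picture gives p.

2*x^2 + 3*x*y + x - 3*y - 2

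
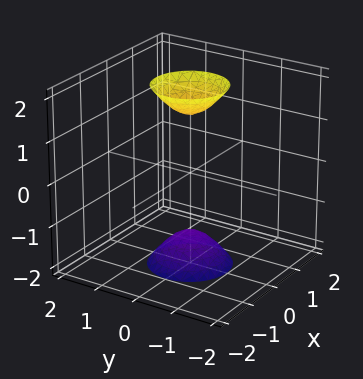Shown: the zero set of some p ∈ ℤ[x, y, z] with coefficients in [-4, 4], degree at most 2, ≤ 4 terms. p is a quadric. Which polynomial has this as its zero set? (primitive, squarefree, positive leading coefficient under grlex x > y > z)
3*x^2 + 3*y^2 - z^2 + 2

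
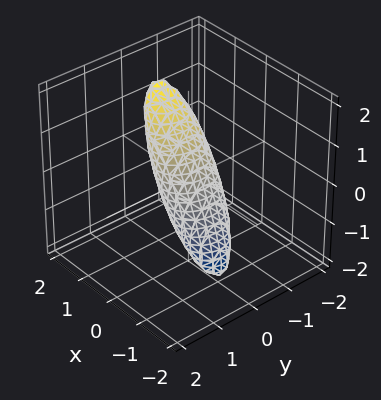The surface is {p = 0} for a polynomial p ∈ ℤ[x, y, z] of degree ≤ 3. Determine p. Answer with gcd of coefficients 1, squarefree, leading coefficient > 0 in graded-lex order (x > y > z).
3*x^2 - 3*x*z + 2*y^2 + z^2 - 1

1. deg p = 2. The shape is more complex than any degree-1 surface.
2. Against the integer gridlines: among the integer gridlines, it crosses the z-axis at z ∈ {-1, 1}.
3. The integer polynomial consistent with all of this is the stated p.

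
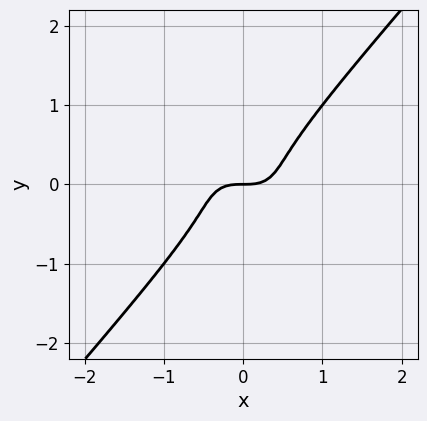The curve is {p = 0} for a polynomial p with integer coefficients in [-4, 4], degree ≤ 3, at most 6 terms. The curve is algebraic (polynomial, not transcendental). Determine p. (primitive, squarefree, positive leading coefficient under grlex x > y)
1. The degree is 3 — no degree-2 curve has this shape.
2. From the visible intercepts: it crosses the y-axis at the gridline y = 0; it meets the x-axis at x = 0 (among the integer gridlines).
3. These observations pin down the coefficients.

2*x^3 + x^2*y + x*y^2 - 3*y^3 - y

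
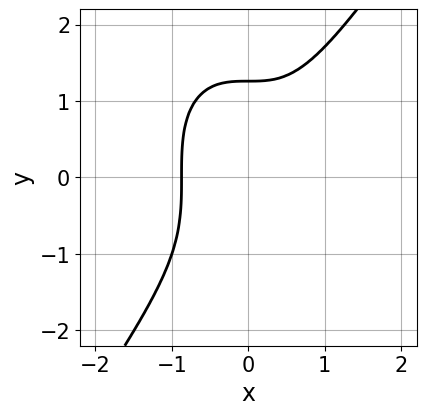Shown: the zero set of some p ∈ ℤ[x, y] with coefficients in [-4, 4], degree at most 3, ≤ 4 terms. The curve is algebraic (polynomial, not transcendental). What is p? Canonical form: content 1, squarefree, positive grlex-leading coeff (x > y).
3*x^3 - y^3 + 2

1. deg p = 3. No degree-2 curve has this shape.
2. Solving for integer coefficients yields p as stated.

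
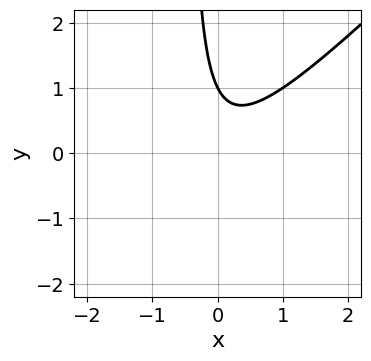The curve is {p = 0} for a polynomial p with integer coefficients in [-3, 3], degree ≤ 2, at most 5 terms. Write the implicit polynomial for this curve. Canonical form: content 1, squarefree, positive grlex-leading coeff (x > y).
1. The degree is 2 — the shape is more complex than any degree-1 curve.
2. From the axis intercepts and sections: it crosses the y-axis at the gridline y = 1; it misses every integer gridline on the x-axis.
3. Fitting integer coefficients to these (and the overall shape) gives p.

2*x^2 - 2*x*y - y + 1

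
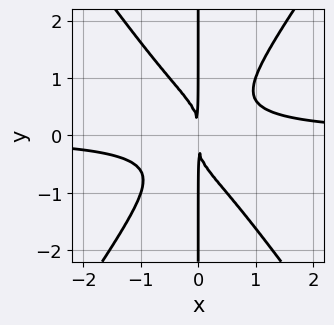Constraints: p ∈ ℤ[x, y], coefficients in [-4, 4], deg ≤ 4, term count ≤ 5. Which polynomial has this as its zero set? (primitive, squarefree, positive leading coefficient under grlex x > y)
1. The degree is 4 — the shape is more complex than any degree-3 curve.
2. Checking where it meets the axes: every point of the y-axis in the box is on the curve.
3. These observations pin down the coefficients.

2*x^3*y - x*y^3 - x^2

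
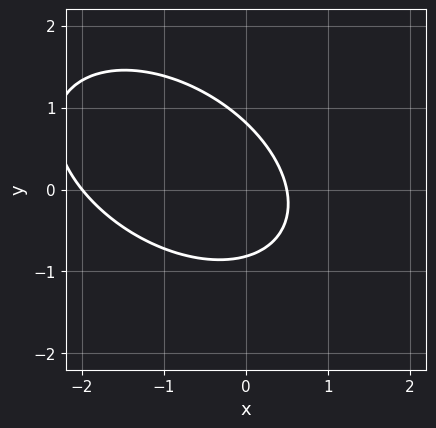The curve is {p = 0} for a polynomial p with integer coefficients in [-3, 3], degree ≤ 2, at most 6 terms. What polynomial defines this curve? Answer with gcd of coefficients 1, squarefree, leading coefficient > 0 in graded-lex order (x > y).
1. Degree: the shape is more complex than any degree-1 curve, so deg p = 2.
2. Checking where it meets the axes: one x-axis crossing is at x = -2.
3. Assembling these constraints gives the stated polynomial.

2*x^2 + 2*x*y + 3*y^2 + 3*x - 2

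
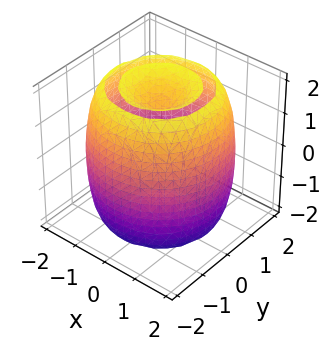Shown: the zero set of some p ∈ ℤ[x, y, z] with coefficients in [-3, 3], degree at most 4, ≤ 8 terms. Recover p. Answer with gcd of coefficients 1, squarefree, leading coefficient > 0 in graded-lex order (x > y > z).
x^4 + 2*x^2*y^2 + y^4 - 3*x^2 - 3*y^2 + z^2 - 2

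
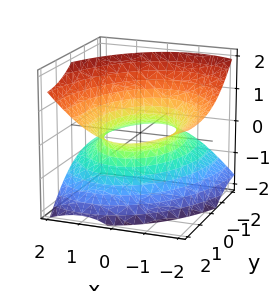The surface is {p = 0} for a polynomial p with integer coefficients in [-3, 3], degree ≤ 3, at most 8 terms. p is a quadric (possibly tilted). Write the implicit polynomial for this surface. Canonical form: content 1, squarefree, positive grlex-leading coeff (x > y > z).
2*x^2 + 2*x*z + y^2 - 3*y*z - 3*z^2 - 2

1. deg p = 2. No degree-1 surface has this shape.
2. Observable constraints: no z-intercept at any integer in the box; among the integer gridlines, it crosses the x-axis at x ∈ {-1, 1}.
3. Putting this together gives p.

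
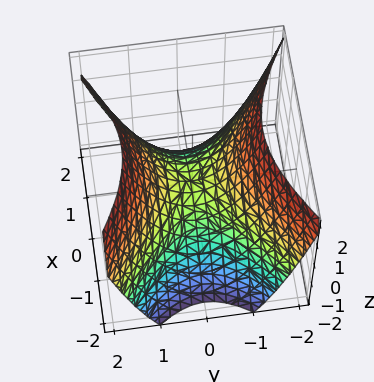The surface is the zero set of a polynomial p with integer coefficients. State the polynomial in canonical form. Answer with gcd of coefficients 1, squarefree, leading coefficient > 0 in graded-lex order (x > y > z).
deg p = 2.
Symmetries: the y ↦ −y reflection is a symmetry, so y appears only in even powers; mirror symmetry x ↦ −x ⇒ only even powers of x.
Checking where it meets the axes: it crosses the z-axis at the gridline z = 0; it crosses the x-axis at the gridline x = 0; it meets the y-axis at y = 0 (among the integer gridlines).
Matching integer coefficients to the picture gives p.

2*x^2 - 3*y^2 + 3*z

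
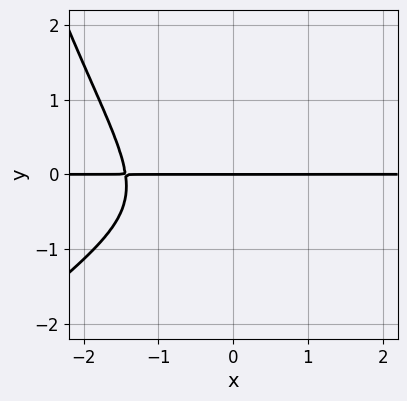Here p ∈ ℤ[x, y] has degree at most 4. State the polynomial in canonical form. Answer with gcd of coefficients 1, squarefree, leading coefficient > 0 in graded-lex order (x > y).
x^3*y - x^2*y^2 + 3*y^3 + 3*y^2 + 3*y

Degree: no degree-3 curve has this shape, so deg p = 4.
Checking where it meets the axes: the visible x-axis segment lies entirely on the curve; it crosses the y-axis at the gridline y = 0.
Solving for integer coefficients yields p as stated.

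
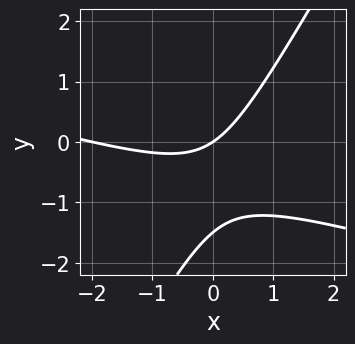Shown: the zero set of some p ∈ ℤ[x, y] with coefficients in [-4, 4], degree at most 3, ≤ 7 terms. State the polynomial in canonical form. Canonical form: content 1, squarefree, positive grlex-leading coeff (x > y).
(a) Degree: a generic line meets the curve in up to 2 points, so deg p = 2.
(b) Checking where it meets the axes: it crosses the y-axis at the gridline y = 0; the x-axis gridline crossings are at x ∈ {-2, 0}.
(c) Together with the visible shape, these determine p as stated.

x^2 + 3*x*y - 2*y^2 + 2*x - 3*y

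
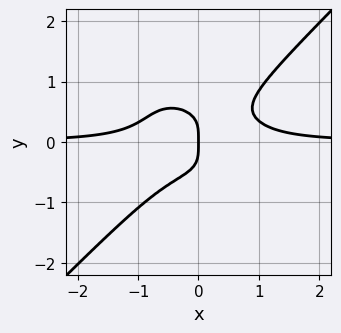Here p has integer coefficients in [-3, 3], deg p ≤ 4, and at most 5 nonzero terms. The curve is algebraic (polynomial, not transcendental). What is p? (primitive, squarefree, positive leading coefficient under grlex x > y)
1. Degree: the shape is more complex than any degree-3 curve, so deg p = 4.
2. Observable constraints: it meets the y-axis at y = 0 (among the integer gridlines); it meets the x-axis at x = 0 (among the integer gridlines).
3. The integer polynomial consistent with all of this is the stated p.

3*x^3*y - 3*y^4 - x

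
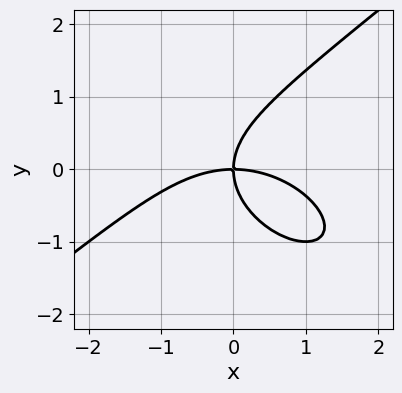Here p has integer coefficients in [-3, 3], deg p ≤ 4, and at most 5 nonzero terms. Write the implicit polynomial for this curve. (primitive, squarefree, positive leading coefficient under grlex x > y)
x^3 - 2*y^3 + 3*x*y

(a) deg p = 3.
(b) Against the integer gridlines: it meets the x-axis at x = 0 (among the integer gridlines); it crosses the y-axis at the gridline y = 0.
(c) The integer polynomial consistent with all of this is the stated p.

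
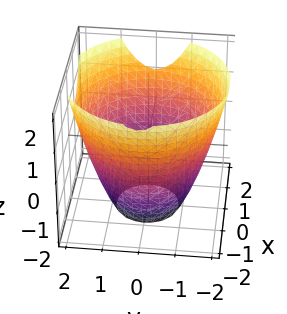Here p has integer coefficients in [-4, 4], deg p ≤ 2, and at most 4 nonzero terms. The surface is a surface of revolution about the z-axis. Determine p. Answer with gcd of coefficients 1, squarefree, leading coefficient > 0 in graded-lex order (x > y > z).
x^2 + y^2 - z - 3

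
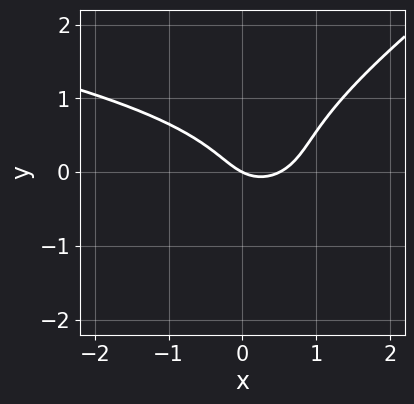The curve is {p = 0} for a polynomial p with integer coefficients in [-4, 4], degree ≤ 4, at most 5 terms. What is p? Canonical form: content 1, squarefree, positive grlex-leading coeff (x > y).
First, deg p = 3. A generic line meets the curve in up to 3 points.
Next, from the axis intercepts and sections: it crosses the y-axis at the gridline y = 0; one x-axis crossing is at x = 0.
Finally, together with the visible shape, these determine p as stated.

2*x*y^2 - 3*y^3 + 2*x^2 - x - 2*y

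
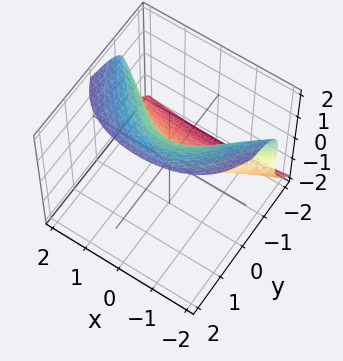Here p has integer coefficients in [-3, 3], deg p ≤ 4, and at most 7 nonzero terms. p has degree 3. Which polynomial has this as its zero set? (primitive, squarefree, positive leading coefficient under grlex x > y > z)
1. deg p = 3. No degree-2 surface has this shape.
2. From the axis intercepts and sections: it meets the y-axis at y = 0 (among the integer gridlines); it crosses the x-axis at the gridline x = 0; the z-axis gridline crossings are at z ∈ {0, 1}.
3. Assembling these constraints gives the stated polynomial.

y^3 - z^3 + x^2 + z^2 + 2*y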